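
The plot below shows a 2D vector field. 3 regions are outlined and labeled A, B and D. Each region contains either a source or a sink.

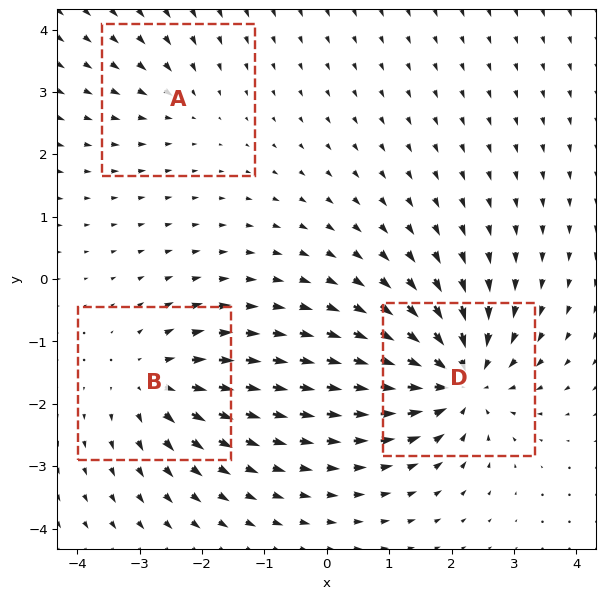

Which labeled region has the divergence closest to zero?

Divergence at each region's feature centre — A: about -2, B: about +4, D: about -6. Region A is closest to zero.

A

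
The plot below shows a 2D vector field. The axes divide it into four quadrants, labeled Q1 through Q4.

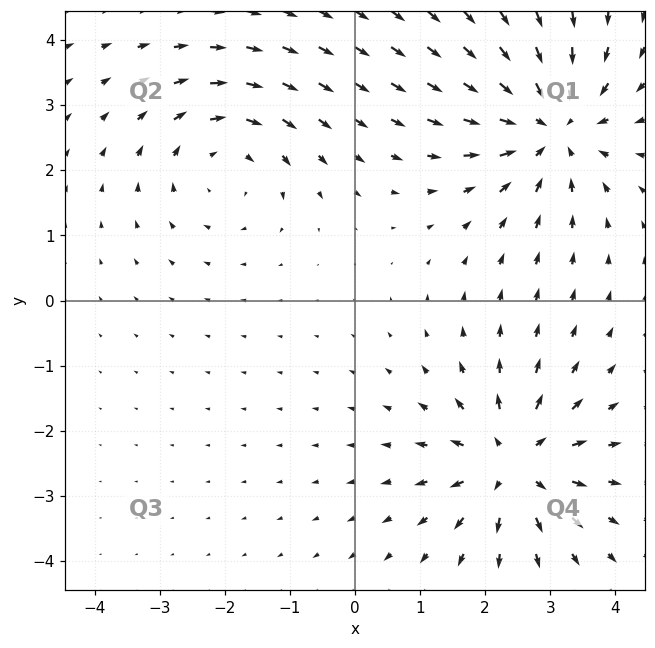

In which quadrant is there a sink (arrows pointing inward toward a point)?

The sink sits at approximately (3.0, 2.7), which lies in quadrant Q1. The divergence there is about -4, negative as expected for a sink.

Q1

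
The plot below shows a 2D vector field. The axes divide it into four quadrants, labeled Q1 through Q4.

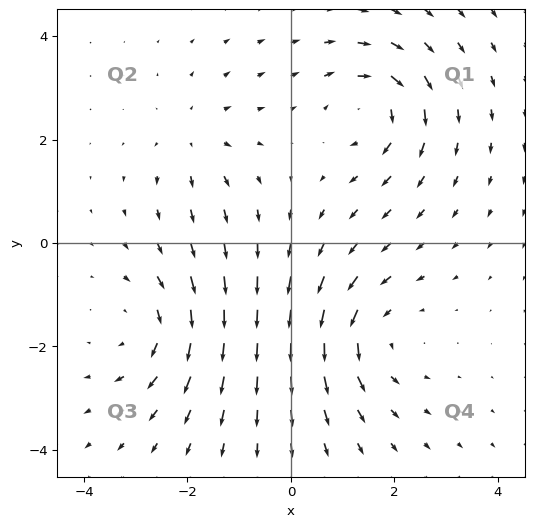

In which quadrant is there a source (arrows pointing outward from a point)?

The source sits at approximately (-1.8, 2.0), which lies in quadrant Q2. The divergence there is about +3, positive as expected for a source.

Q2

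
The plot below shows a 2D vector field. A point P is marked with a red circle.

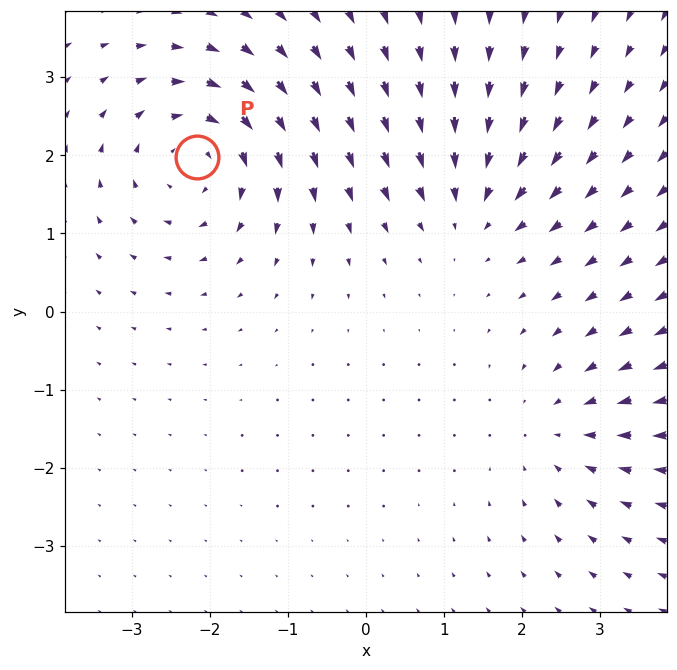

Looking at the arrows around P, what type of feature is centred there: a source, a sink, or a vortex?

vortex

At P (-2.2, 2.0) the arrows circulate clockwise. Divergence ≈0, curl about -4 — near-zero divergence with nonzero curl is a vortex.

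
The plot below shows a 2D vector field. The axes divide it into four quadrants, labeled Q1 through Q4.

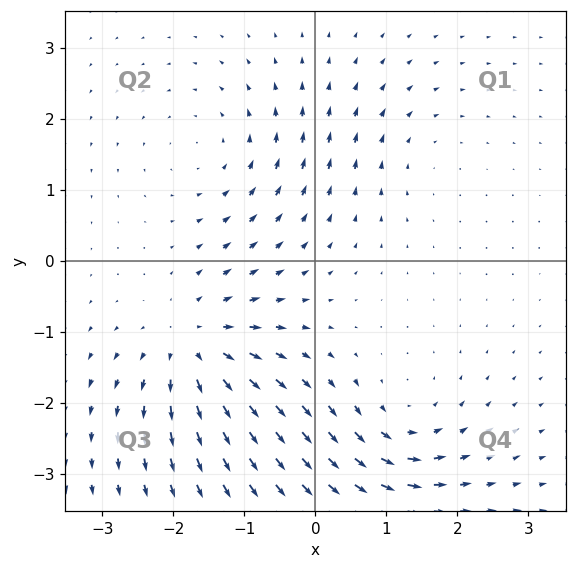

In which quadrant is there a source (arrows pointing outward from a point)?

Q3

The source sits at approximately (-1.7, -1.2), which lies in quadrant Q3. The divergence there is about +6, positive as expected for a source.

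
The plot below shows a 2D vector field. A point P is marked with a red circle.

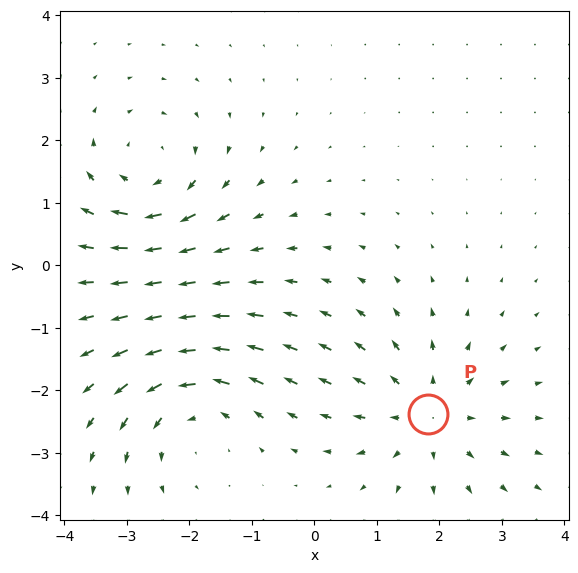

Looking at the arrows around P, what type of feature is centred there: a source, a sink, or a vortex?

At P (1.8, -2.4) the arrows spread outward. Divergence about +4, curl ≈0 — positive divergence with near-zero curl is a source.

source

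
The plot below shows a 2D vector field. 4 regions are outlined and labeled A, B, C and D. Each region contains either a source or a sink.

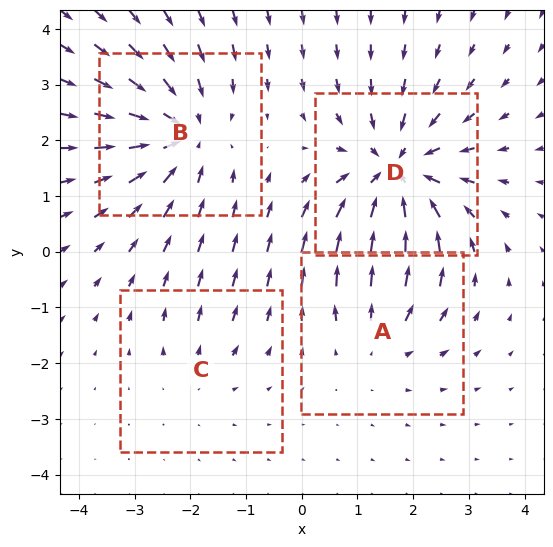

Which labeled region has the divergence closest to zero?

Divergence at each region's feature centre — A: about +3, B: about -5, C: about +2, D: about -6. Region C is closest to zero.

C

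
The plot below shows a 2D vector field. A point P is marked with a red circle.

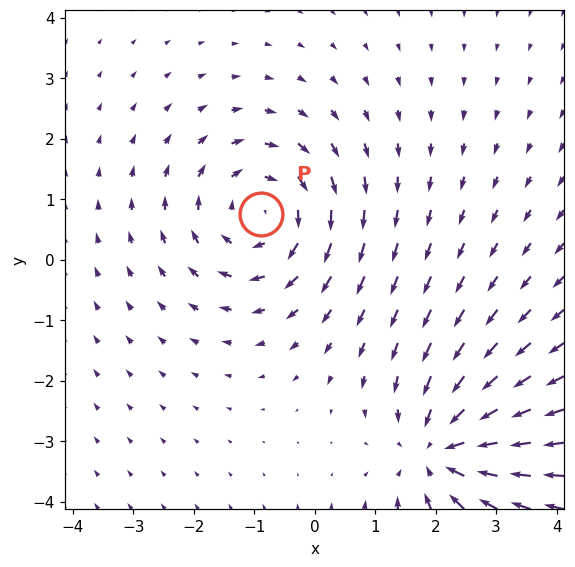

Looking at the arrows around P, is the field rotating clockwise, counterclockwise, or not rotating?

Near P at (-0.9, 0.8) the arrows circulate clockwise. The curl (z-component) there is about -4; negative curl means clockwise rotation.

clockwise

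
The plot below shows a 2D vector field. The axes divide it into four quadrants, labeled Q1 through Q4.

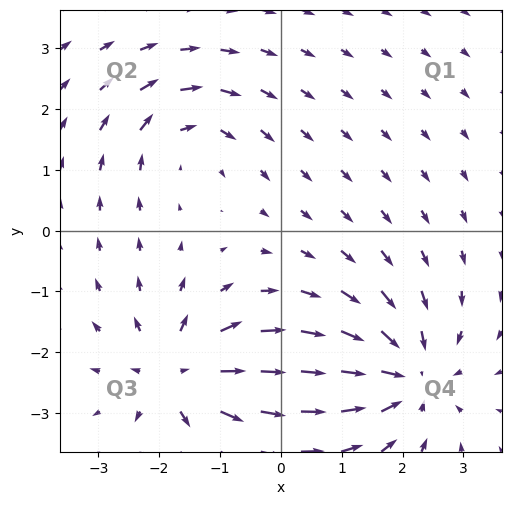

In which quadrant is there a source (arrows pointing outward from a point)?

Q3

The source sits at approximately (-1.7, -2.4), which lies in quadrant Q3. The divergence there is about +4, positive as expected for a source.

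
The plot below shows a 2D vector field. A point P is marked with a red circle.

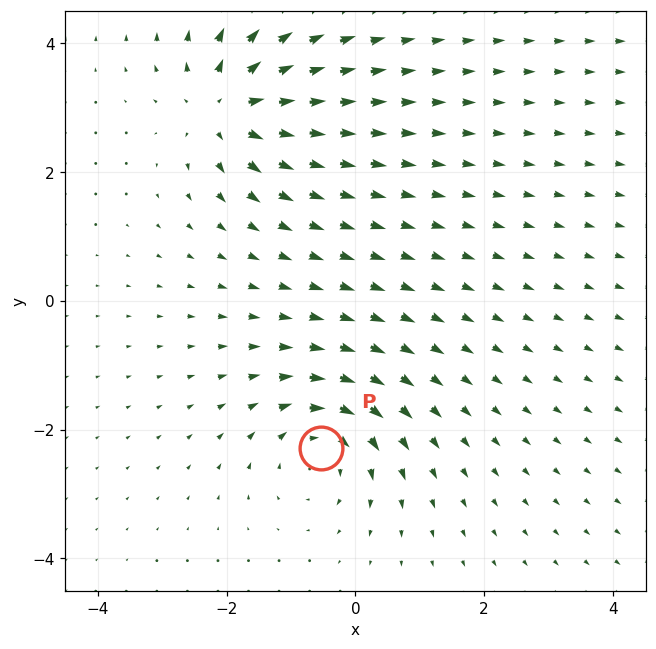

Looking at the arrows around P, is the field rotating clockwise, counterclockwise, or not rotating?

Near P at (-0.5, -2.3) the arrows circulate clockwise. The curl (z-component) there is about -5; negative curl means clockwise rotation.

clockwise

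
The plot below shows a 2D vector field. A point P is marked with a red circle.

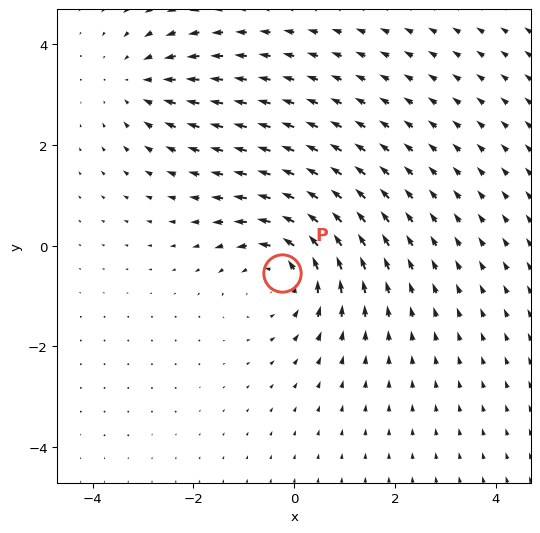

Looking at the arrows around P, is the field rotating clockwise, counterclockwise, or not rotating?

counterclockwise

Near P at (-0.2, -0.5) the arrows circulate counterclockwise. The curl (z-component) there is about +4; positive curl means counterclockwise rotation.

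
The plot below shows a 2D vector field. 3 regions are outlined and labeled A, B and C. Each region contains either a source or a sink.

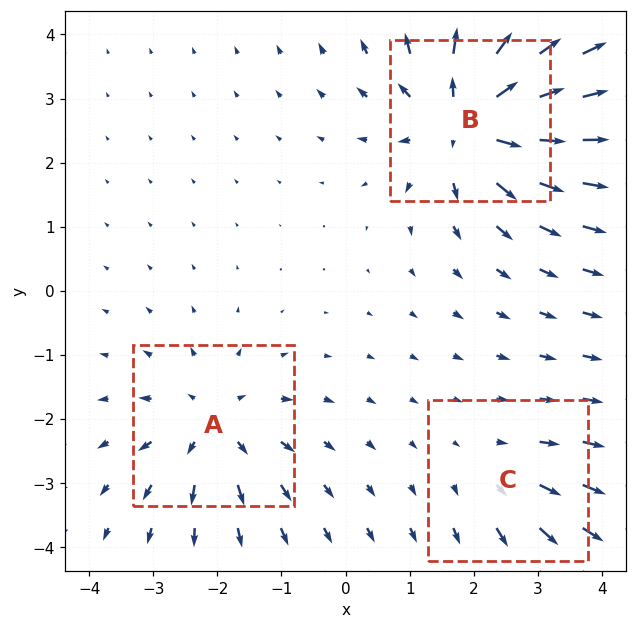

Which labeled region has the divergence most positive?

Divergence at each region's feature centre — A: about +4, B: about +6, C: about +2. Region B is most positive.

B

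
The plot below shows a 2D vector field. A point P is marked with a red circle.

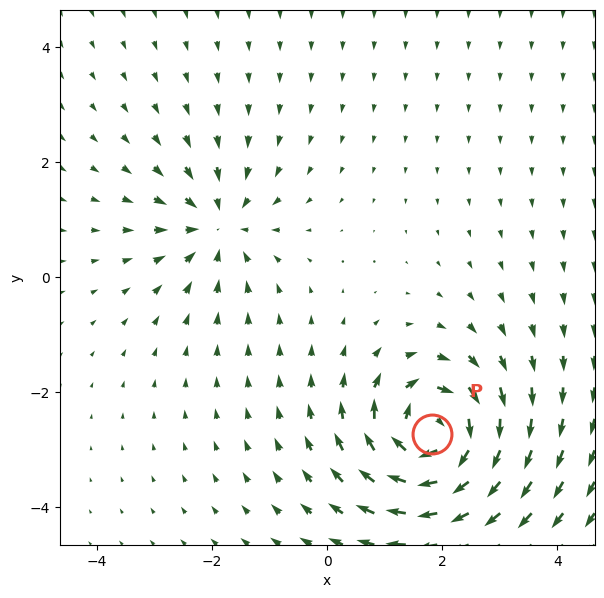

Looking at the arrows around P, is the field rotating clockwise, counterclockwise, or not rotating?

clockwise

Near P at (1.8, -2.7) the arrows circulate clockwise. The curl (z-component) there is about -6; negative curl means clockwise rotation.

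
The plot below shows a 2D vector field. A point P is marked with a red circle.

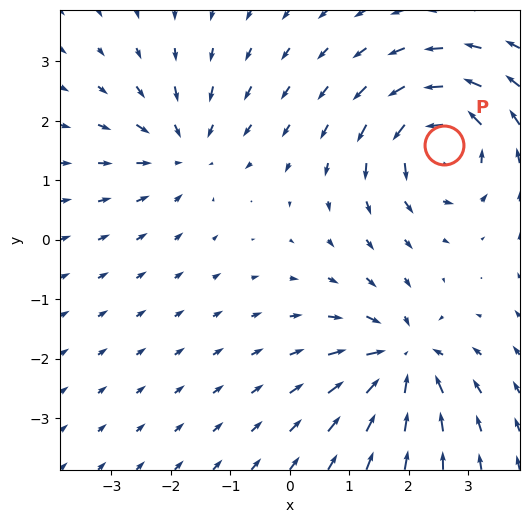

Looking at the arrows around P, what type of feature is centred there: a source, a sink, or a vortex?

vortex

At P (2.6, 1.6) the arrows circulate counterclockwise. Divergence ≈0, curl about +6 — near-zero divergence with nonzero curl is a vortex.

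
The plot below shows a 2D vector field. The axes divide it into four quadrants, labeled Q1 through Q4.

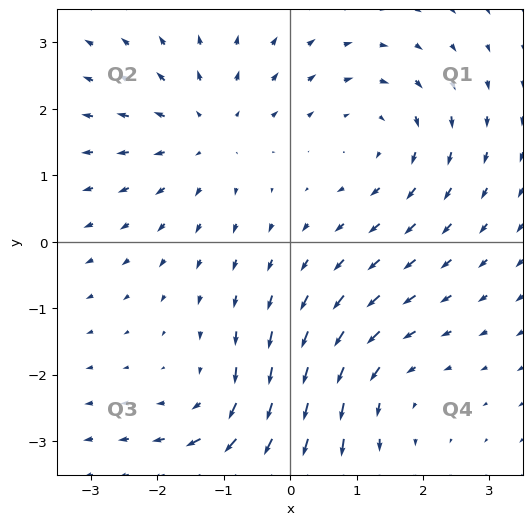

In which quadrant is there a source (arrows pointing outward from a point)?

Q2

The source sits at approximately (-1.3, 1.6), which lies in quadrant Q2. The divergence there is about +3, positive as expected for a source.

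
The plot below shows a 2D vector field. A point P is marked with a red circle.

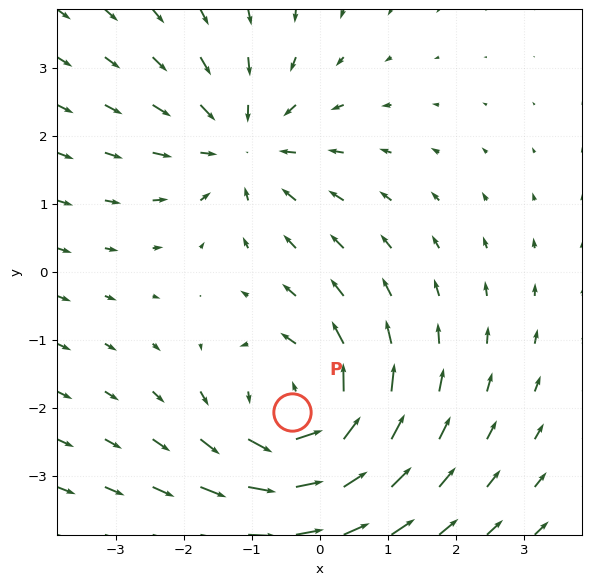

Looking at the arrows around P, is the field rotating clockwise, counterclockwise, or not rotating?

counterclockwise

Near P at (-0.4, -2.1) the arrows circulate counterclockwise. The curl (z-component) there is about +4; positive curl means counterclockwise rotation.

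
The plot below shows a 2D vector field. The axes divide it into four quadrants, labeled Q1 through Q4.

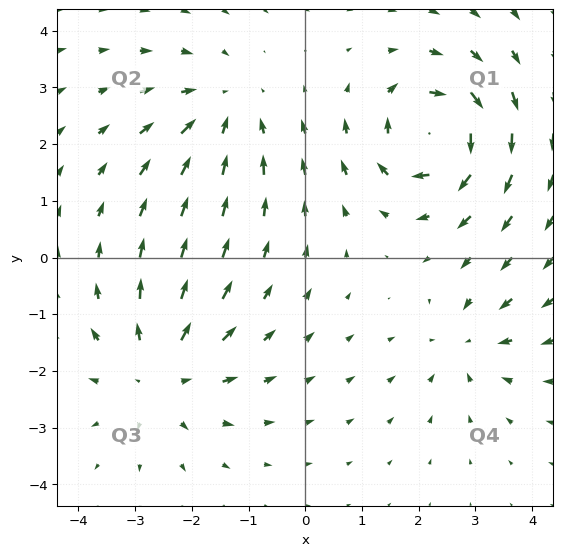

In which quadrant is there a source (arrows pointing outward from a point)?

The source sits at approximately (-2.6, -2.0), which lies in quadrant Q3. The divergence there is about +4, positive as expected for a source.

Q3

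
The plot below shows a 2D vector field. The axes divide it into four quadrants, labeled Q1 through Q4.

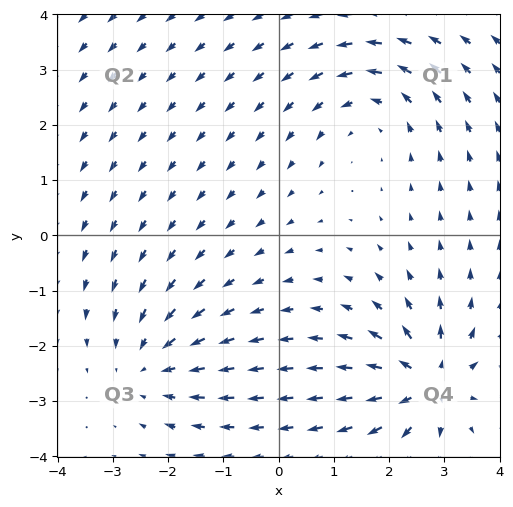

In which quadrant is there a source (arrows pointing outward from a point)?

The source sits at approximately (2.7, -2.7), which lies in quadrant Q4. The divergence there is about +5, positive as expected for a source.

Q4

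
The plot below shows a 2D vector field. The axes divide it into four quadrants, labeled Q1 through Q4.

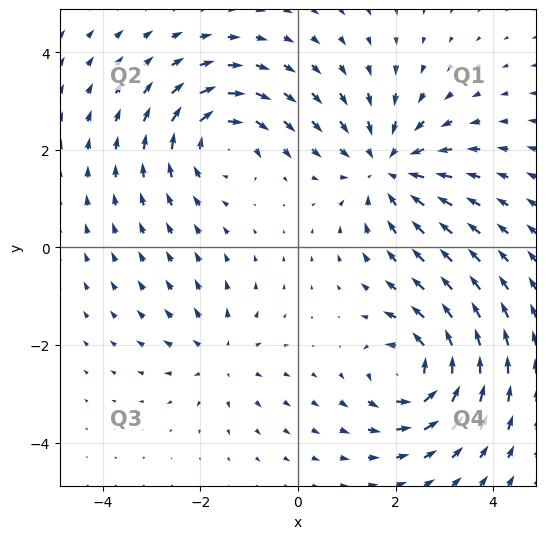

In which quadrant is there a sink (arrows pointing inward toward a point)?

Q1

The sink sits at approximately (1.8, 1.6), which lies in quadrant Q1. The divergence there is about -4, negative as expected for a sink.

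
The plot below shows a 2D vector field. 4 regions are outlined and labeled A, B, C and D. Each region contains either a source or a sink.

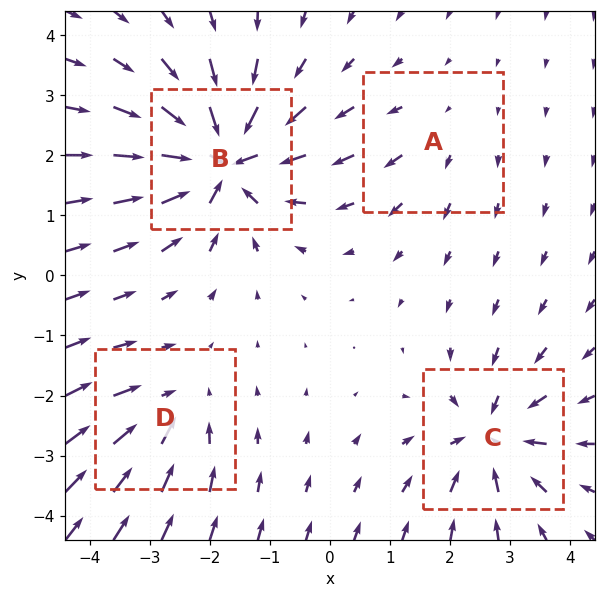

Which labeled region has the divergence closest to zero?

Divergence at each region's feature centre — A: about +2, B: about -9, C: about -6, D: about -4. Region A is closest to zero.

A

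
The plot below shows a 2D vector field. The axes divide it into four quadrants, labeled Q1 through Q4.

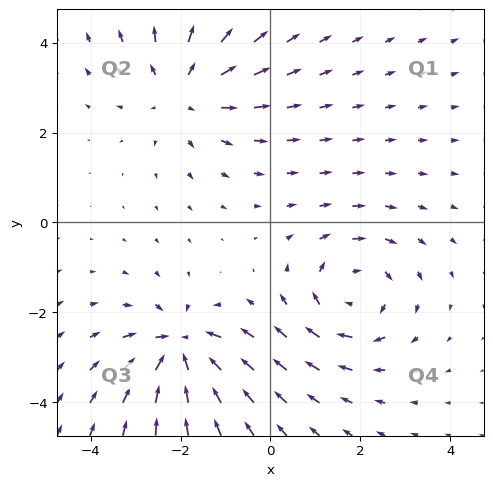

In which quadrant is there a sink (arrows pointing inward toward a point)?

The sink sits at approximately (-2.0, -2.8), which lies in quadrant Q3. The divergence there is about -5, negative as expected for a sink.

Q3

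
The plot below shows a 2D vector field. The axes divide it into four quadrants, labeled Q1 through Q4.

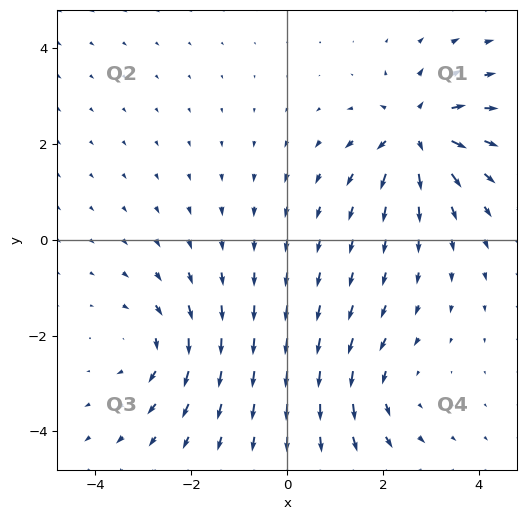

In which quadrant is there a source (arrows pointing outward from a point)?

The source sits at approximately (2.7, 2.2), which lies in quadrant Q1. The divergence there is about +5, positive as expected for a source.

Q1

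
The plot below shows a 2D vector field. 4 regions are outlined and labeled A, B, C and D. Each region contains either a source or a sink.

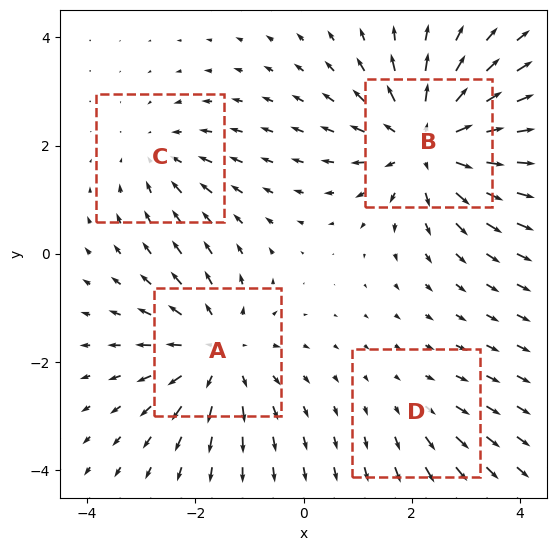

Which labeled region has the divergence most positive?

B

Divergence at each region's feature centre — A: about +5, B: about +6, C: about -3, D: about +2. Region B is most positive.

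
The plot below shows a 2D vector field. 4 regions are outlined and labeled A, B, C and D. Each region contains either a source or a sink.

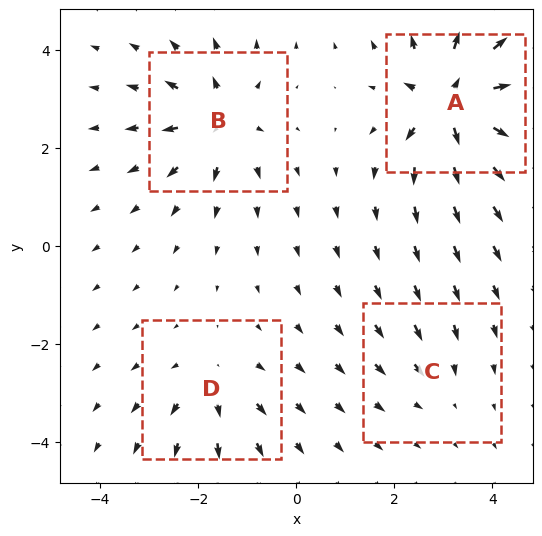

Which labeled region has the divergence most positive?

A

Divergence at each region's feature centre — A: about +9, B: about +6, C: about -3, D: about +4. Region A is most positive.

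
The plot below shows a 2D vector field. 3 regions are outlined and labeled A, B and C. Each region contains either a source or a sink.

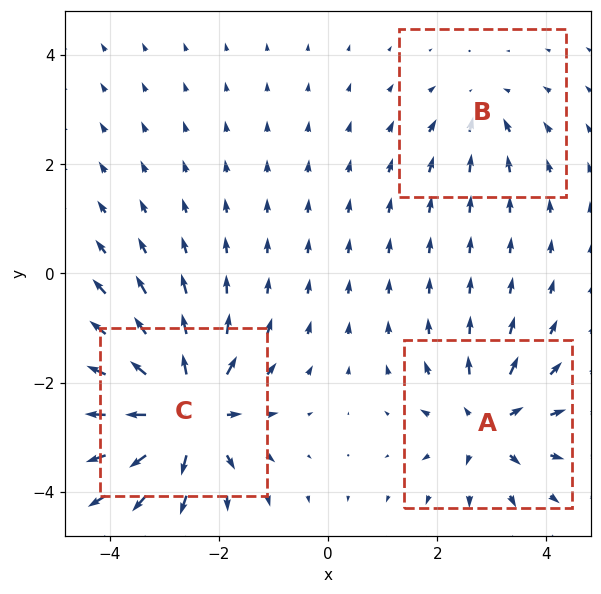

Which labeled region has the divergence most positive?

C

Divergence at each region's feature centre — A: about +4, B: about -2, C: about +6. Region C is most positive.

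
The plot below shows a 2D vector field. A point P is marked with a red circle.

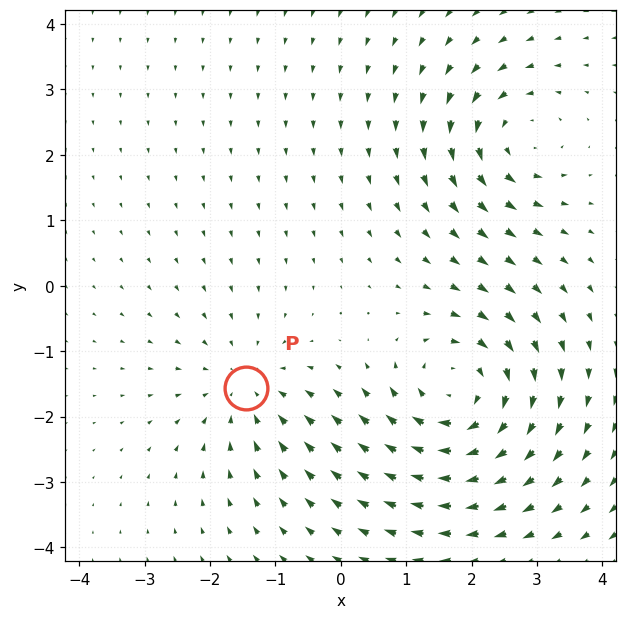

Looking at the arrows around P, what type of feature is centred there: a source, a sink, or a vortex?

At P (-1.5, -1.6) the arrows converge inward. Divergence about -3, curl ≈0 — negative divergence with near-zero curl is a sink.

sink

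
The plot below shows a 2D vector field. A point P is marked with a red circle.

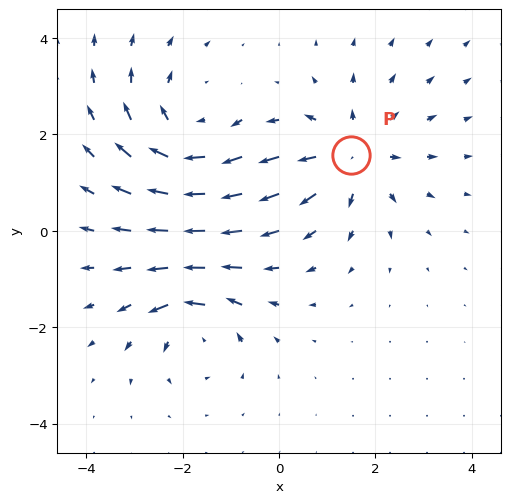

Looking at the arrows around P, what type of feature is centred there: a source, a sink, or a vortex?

At P (1.5, 1.6) the arrows spread outward. Divergence about +3, curl ≈0 — positive divergence with near-zero curl is a source.

source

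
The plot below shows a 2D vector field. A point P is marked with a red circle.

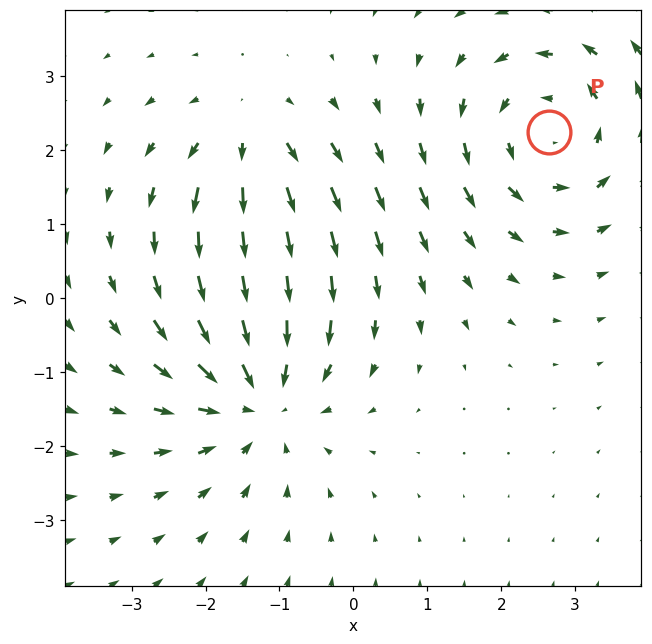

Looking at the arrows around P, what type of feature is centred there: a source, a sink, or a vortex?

vortex

At P (2.6, 2.2) the arrows circulate counterclockwise. Divergence ≈0, curl about +4 — near-zero divergence with nonzero curl is a vortex.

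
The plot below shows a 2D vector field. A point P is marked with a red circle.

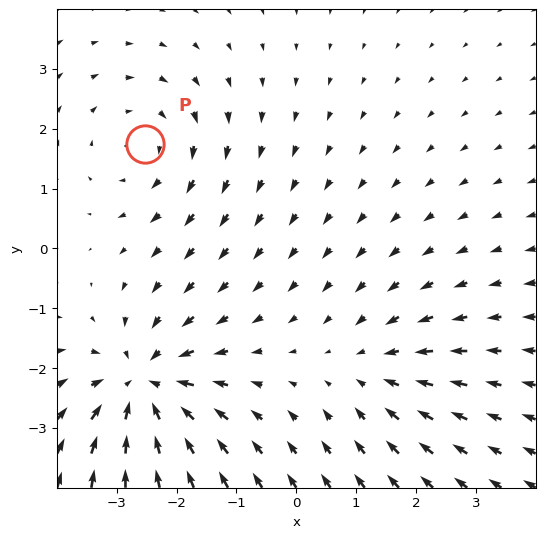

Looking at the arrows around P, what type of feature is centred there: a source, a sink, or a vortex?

vortex

At P (-2.5, 1.7) the arrows circulate clockwise. Divergence ≈0, curl about -3 — near-zero divergence with nonzero curl is a vortex.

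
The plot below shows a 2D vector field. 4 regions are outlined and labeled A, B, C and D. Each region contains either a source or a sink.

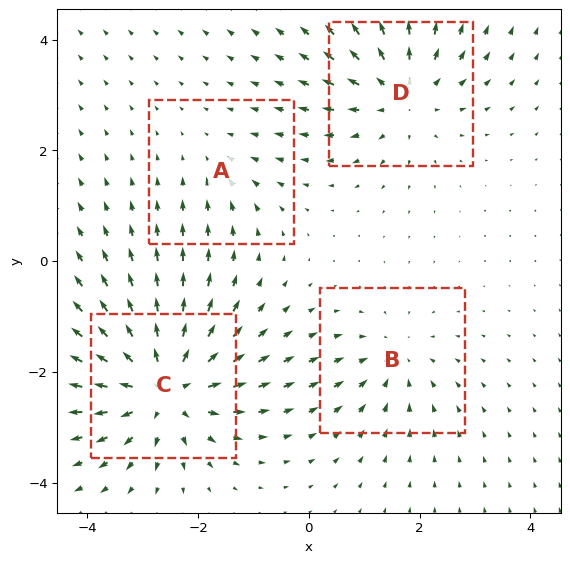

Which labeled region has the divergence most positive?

C

Divergence at each region's feature centre — A: about -2, B: about -3, C: about +7, D: about +5. Region C is most positive.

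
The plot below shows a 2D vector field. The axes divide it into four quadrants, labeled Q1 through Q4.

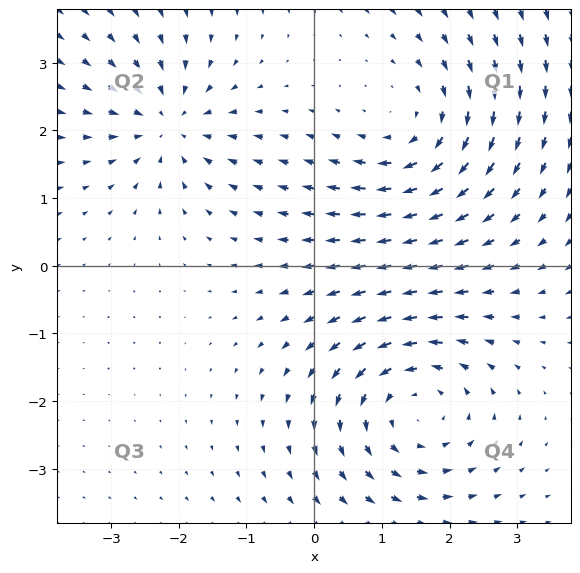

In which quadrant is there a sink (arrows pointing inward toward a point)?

Q2

The sink sits at approximately (-2.1, 2.1), which lies in quadrant Q2. The divergence there is about -4, negative as expected for a sink.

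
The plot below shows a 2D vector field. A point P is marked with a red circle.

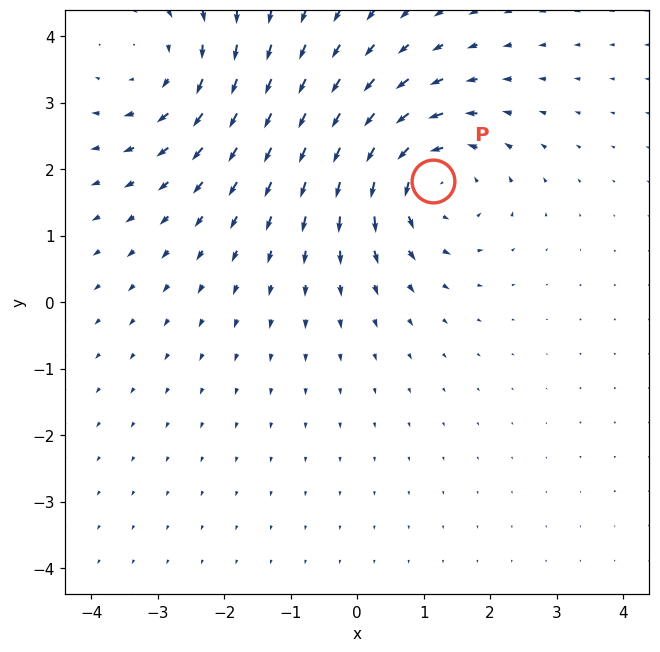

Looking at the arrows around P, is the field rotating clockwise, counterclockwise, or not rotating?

Near P at (1.1, 1.8) the arrows circulate counterclockwise. The curl (z-component) there is about +5; positive curl means counterclockwise rotation.

counterclockwise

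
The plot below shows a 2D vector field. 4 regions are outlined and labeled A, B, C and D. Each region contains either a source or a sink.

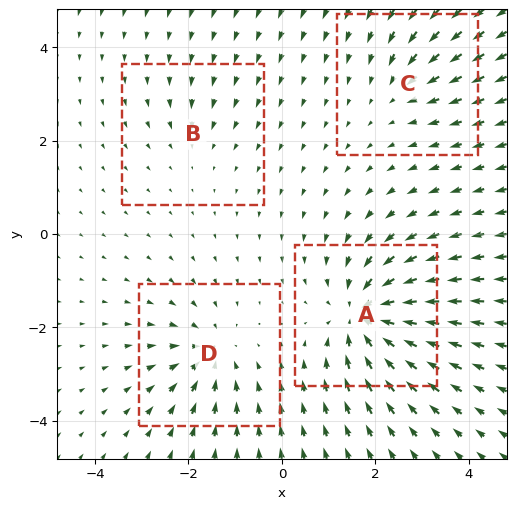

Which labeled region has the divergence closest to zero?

B

Divergence at each region's feature centre — A: about -8, B: about -2, C: about -3, D: about -5. Region B is closest to zero.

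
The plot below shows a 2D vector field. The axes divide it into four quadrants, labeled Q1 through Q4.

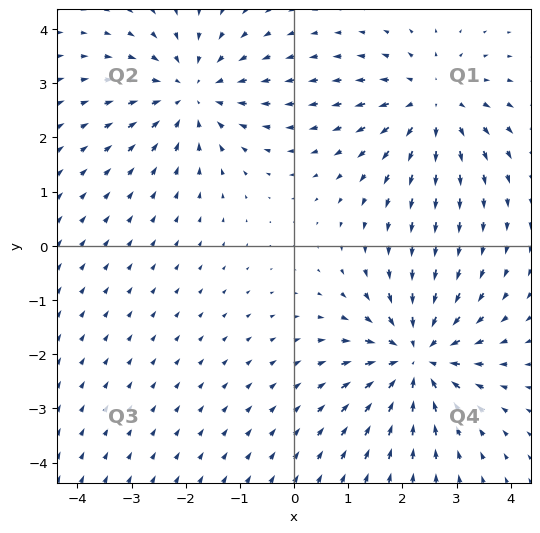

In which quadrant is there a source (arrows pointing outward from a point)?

Q1

The source sits at approximately (2.5, 2.6), which lies in quadrant Q1. The divergence there is about +4, positive as expected for a source.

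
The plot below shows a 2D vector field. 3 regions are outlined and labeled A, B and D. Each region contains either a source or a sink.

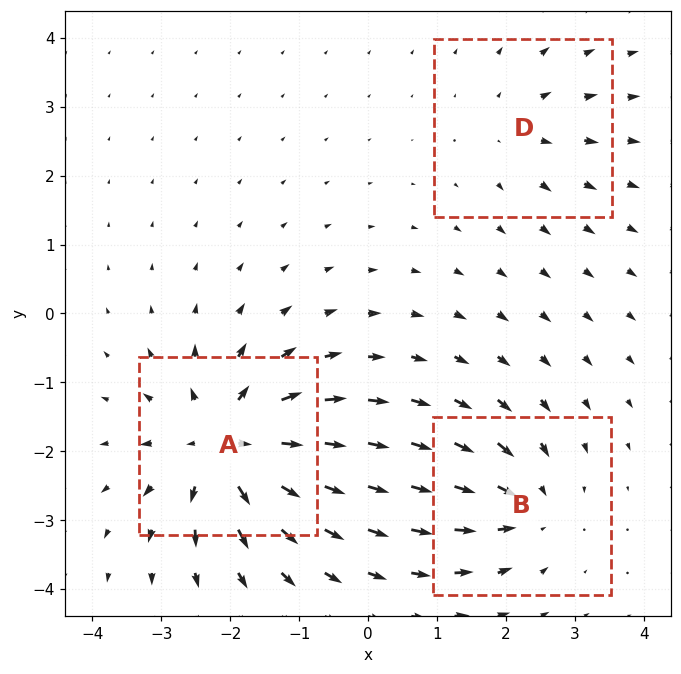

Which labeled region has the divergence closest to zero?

Divergence at each region's feature centre — A: about +6, B: about -4, D: about +2. Region D is closest to zero.

D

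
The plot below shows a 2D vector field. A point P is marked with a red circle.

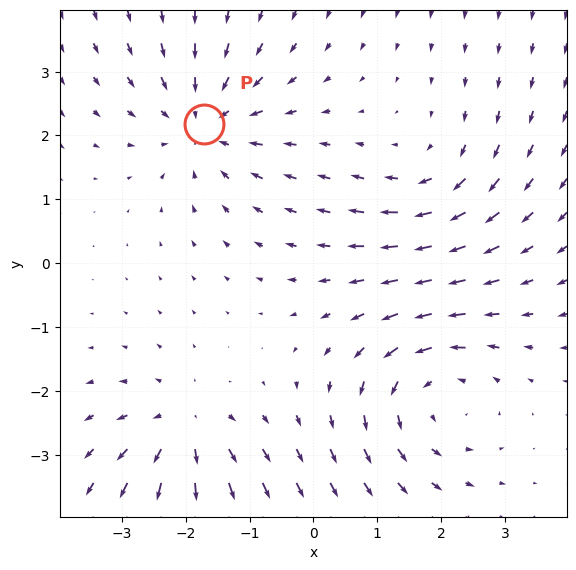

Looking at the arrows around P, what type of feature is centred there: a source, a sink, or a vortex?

At P (-1.7, 2.2) the arrows converge inward. Divergence about -4, curl ≈0 — negative divergence with near-zero curl is a sink.

sink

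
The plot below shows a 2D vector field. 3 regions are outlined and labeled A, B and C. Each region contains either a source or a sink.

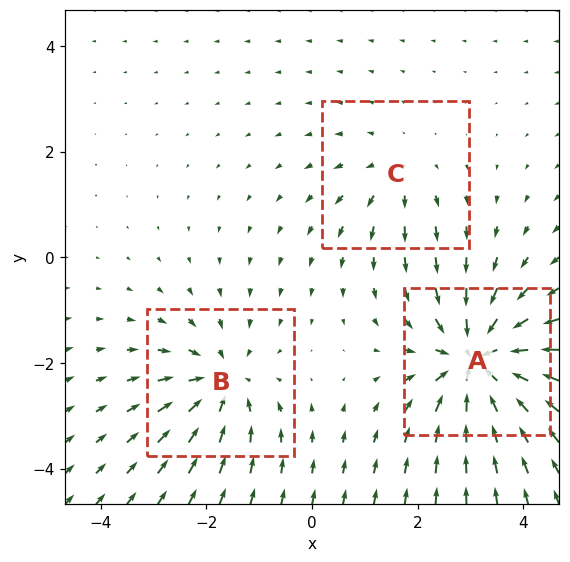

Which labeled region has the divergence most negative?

A

Divergence at each region's feature centre — A: about -6, B: about -4, C: about +2. Region A is most negative.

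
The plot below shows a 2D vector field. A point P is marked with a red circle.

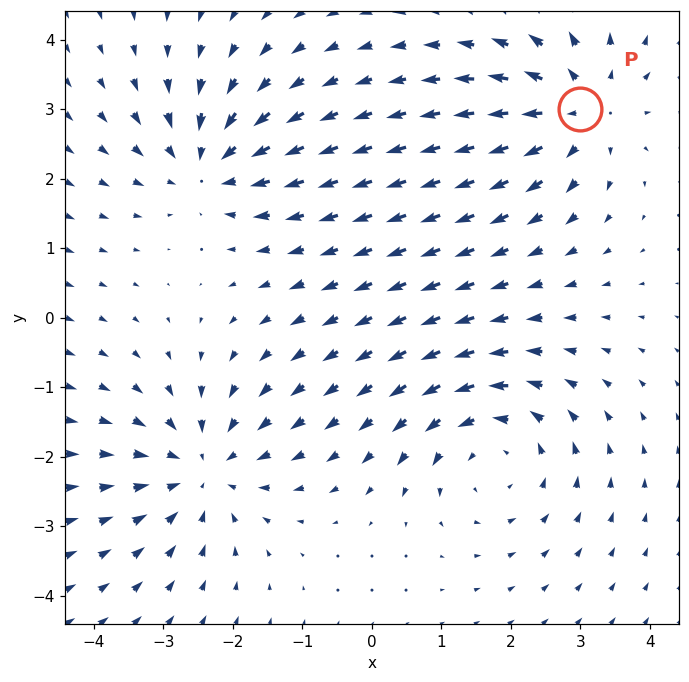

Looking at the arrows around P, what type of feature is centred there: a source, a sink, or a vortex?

At P (3.0, 3.0) the arrows spread outward. Divergence about +4, curl ≈0 — positive divergence with near-zero curl is a source.

source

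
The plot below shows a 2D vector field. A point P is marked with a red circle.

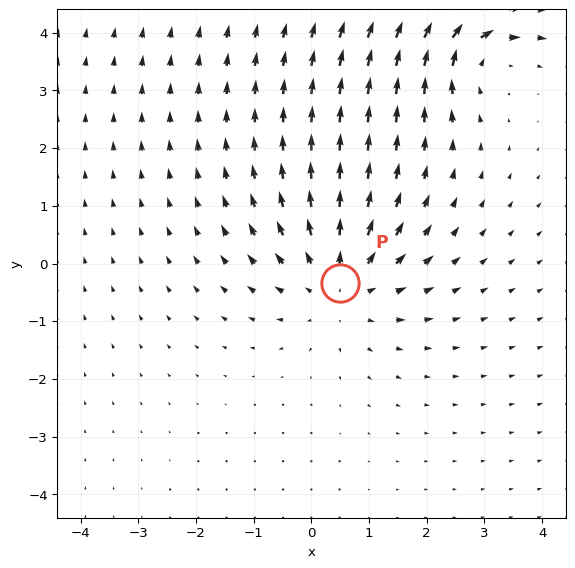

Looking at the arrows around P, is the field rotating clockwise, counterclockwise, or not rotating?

not rotating

Near P at (0.5, -0.3) the arrows show no circulation. The curl there is ≈0.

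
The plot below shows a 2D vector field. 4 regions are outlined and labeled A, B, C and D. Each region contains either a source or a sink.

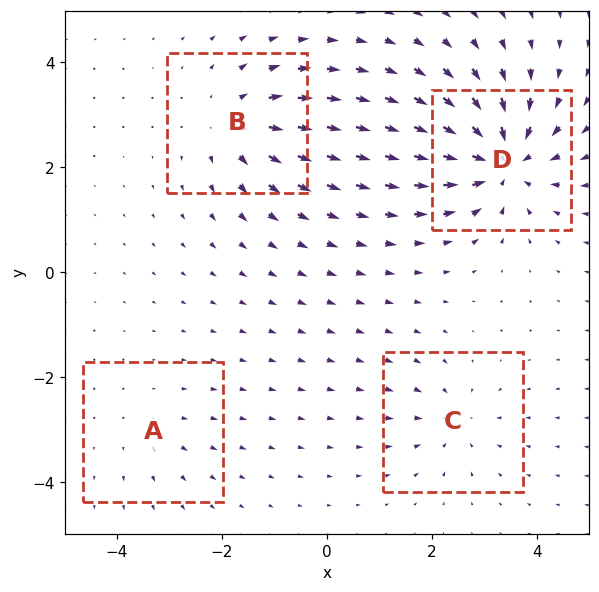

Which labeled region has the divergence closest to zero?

A

Divergence at each region's feature centre — A: about +2, B: about +5, C: about -4, D: about -8. Region A is closest to zero.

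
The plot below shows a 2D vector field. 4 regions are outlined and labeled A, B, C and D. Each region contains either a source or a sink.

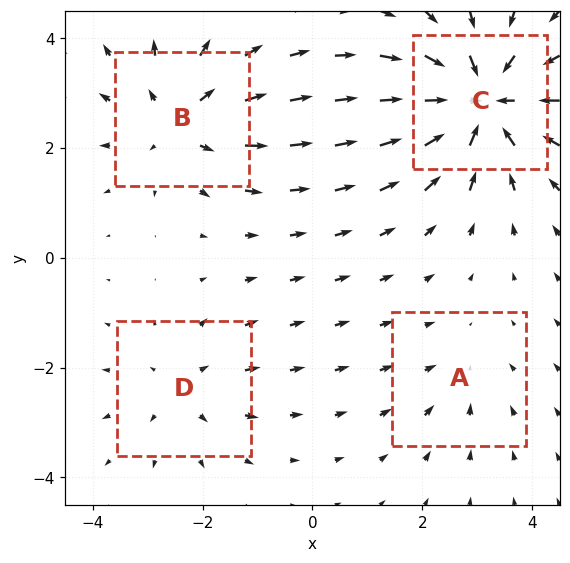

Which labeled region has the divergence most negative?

C

Divergence at each region's feature centre — A: about -2, B: about +4, C: about -6, D: about +3. Region C is most negative.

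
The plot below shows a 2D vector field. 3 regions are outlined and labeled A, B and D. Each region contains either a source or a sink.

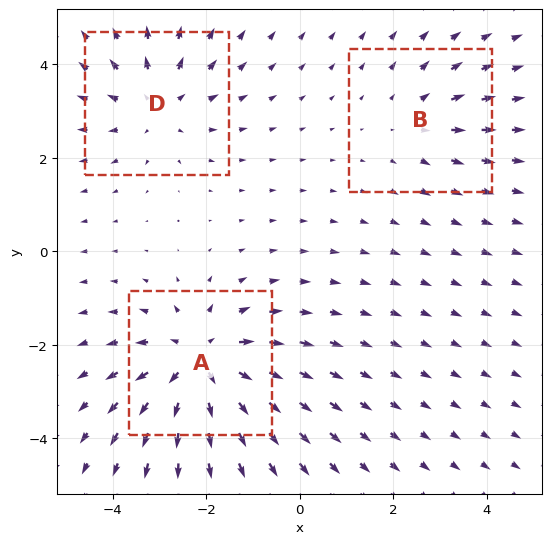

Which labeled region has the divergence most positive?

A

Divergence at each region's feature centre — A: about +4, B: about +2, D: about +3. Region A is most positive.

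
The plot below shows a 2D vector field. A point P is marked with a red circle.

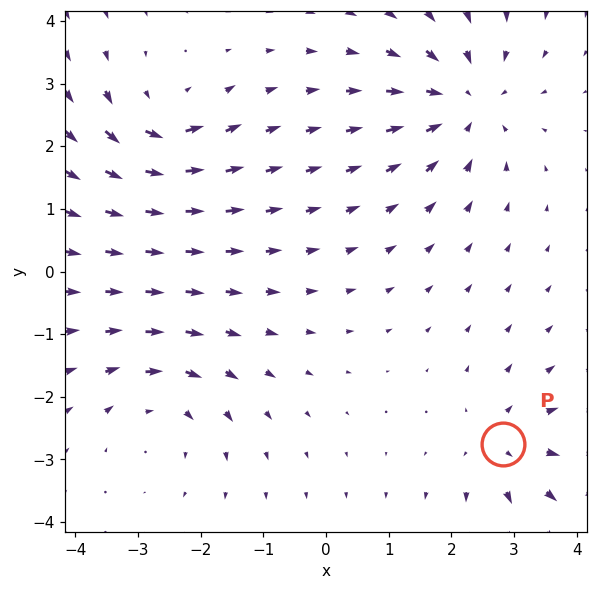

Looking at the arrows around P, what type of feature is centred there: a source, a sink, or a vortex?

source

At P (2.8, -2.7) the arrows spread outward. Divergence about +4, curl ≈0 — positive divergence with near-zero curl is a source.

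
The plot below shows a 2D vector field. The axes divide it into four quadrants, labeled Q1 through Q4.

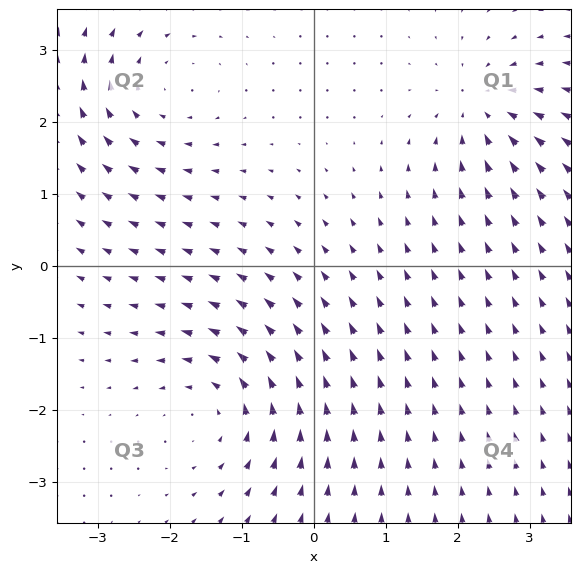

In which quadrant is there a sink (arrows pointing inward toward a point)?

The sink sits at approximately (2.4, 2.2), which lies in quadrant Q1. The divergence there is about -4, negative as expected for a sink.

Q1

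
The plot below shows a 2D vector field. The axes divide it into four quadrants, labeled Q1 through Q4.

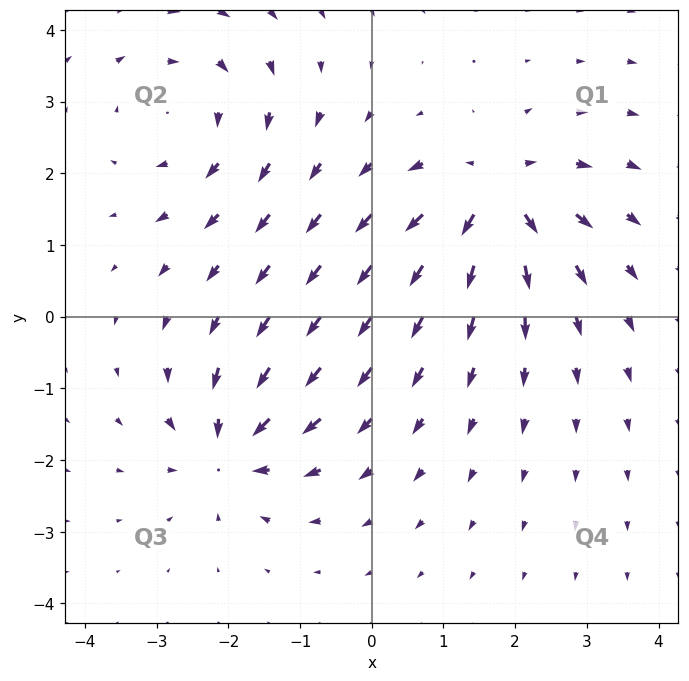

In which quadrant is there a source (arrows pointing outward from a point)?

Q1

The source sits at approximately (1.7, 1.7), which lies in quadrant Q1. The divergence there is about +6, positive as expected for a source.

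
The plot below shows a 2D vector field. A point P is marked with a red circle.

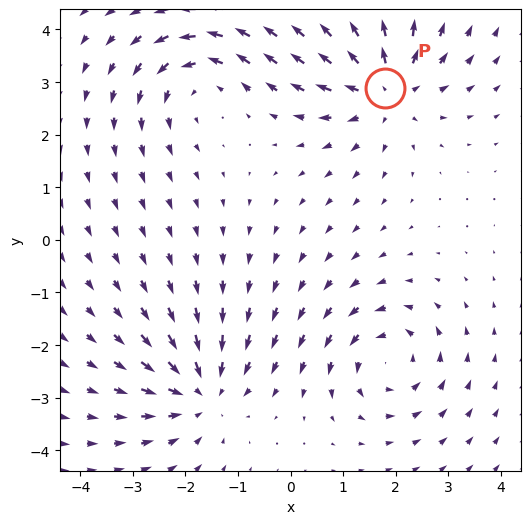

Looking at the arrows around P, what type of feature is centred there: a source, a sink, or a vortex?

source

At P (1.8, 2.9) the arrows spread outward. Divergence about +4, curl ≈0 — positive divergence with near-zero curl is a source.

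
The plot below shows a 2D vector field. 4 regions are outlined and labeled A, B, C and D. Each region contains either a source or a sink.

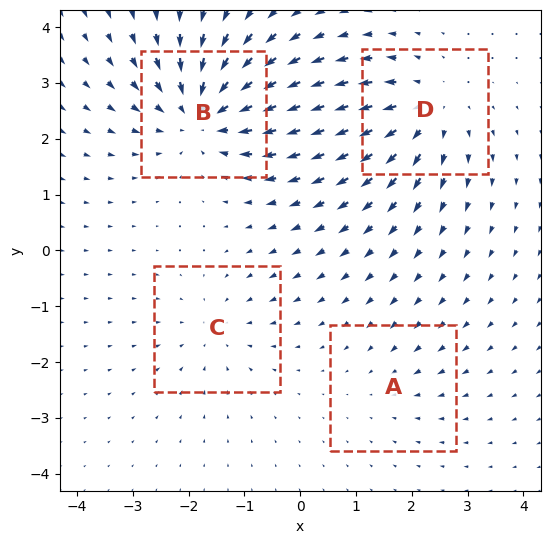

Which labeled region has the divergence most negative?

B

Divergence at each region's feature centre — A: about -2, B: about -6, C: about -3, D: about +5. Region B is most negative.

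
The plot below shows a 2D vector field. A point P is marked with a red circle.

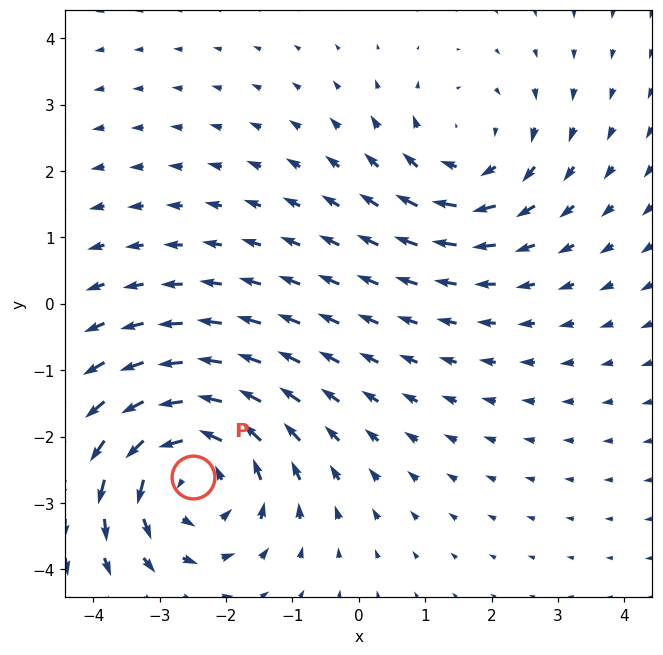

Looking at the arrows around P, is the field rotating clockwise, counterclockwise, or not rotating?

counterclockwise

Near P at (-2.5, -2.6) the arrows circulate counterclockwise. The curl (z-component) there is about +4; positive curl means counterclockwise rotation.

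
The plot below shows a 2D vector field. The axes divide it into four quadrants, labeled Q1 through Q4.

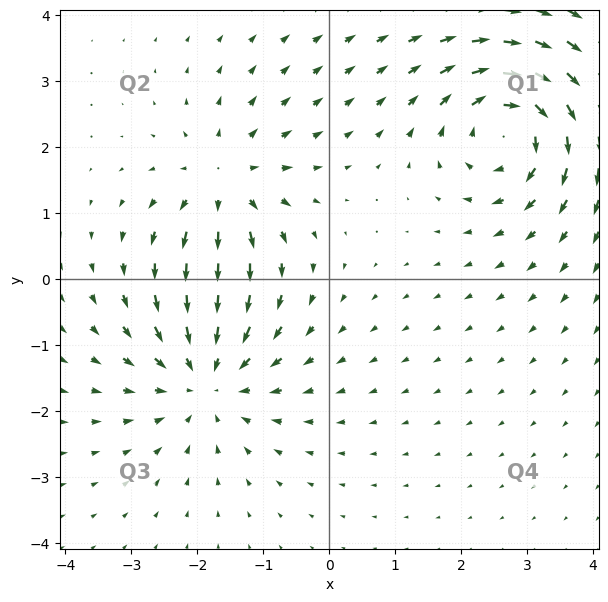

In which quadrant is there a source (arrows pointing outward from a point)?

The source sits at approximately (-1.6, 1.5), which lies in quadrant Q2. The divergence there is about +4, positive as expected for a source.

Q2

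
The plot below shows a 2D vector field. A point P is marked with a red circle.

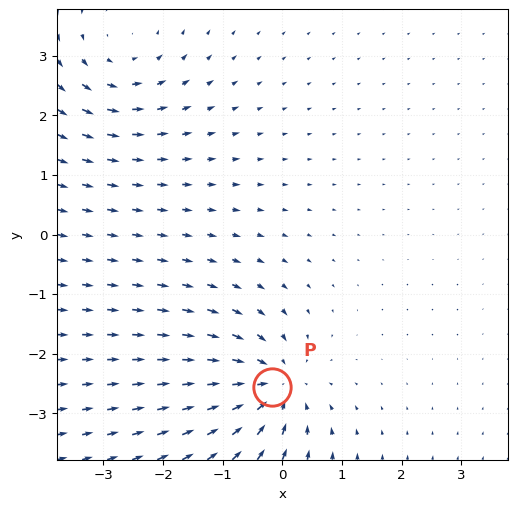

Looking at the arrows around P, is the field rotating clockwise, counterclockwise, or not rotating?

Near P at (-0.2, -2.6) the arrows show no circulation. The curl there is ≈0.

not rotating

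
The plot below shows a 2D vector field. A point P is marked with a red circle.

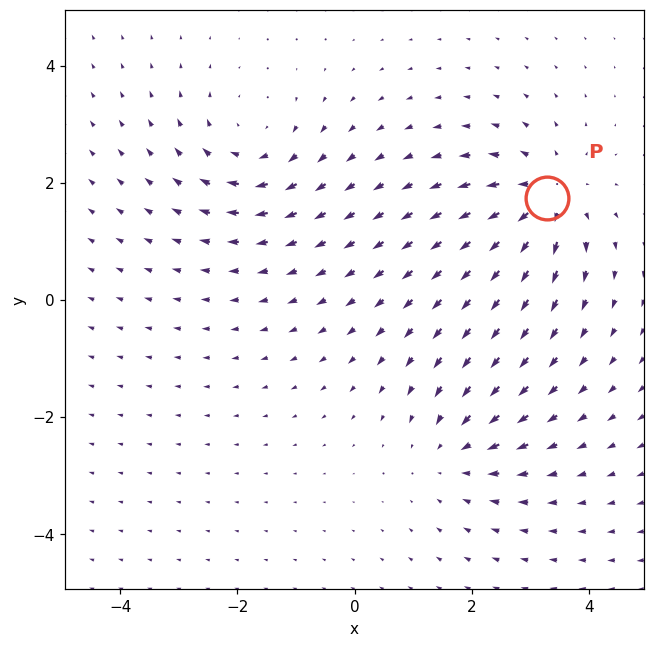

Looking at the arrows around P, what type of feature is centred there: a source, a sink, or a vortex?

At P (3.3, 1.7) the arrows spread outward. Divergence about +5, curl ≈0 — positive divergence with near-zero curl is a source.

source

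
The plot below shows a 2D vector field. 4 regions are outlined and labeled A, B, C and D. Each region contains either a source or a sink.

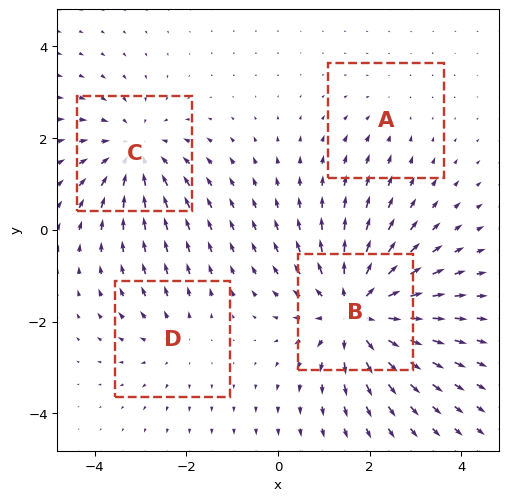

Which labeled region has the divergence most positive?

Divergence at each region's feature centre — A: about -2, B: about +6, C: about -4, D: about +3. Region B is most positive.

B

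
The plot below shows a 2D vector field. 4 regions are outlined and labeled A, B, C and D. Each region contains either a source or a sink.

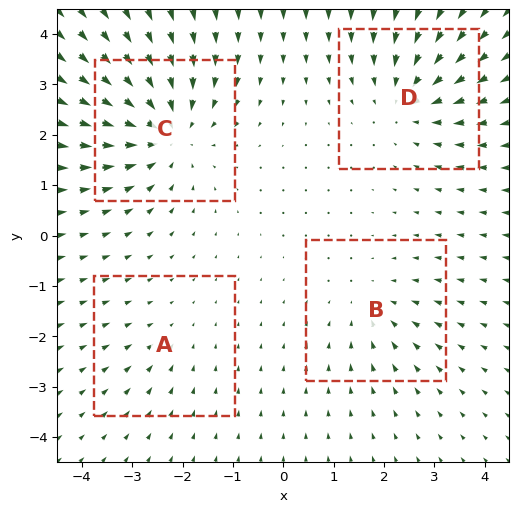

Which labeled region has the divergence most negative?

C

Divergence at each region's feature centre — A: about -2, B: about -3, C: about -6, D: about -4. Region C is most negative.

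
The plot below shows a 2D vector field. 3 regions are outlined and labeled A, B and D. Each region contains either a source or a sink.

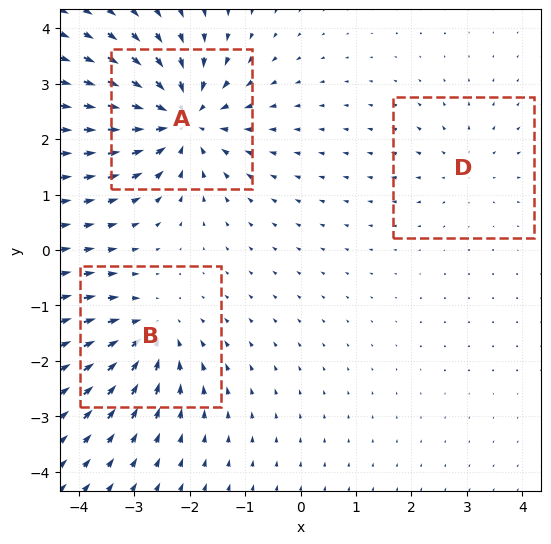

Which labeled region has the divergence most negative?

A

Divergence at each region's feature centre — A: about -6, B: about -4, D: about +2. Region A is most negative.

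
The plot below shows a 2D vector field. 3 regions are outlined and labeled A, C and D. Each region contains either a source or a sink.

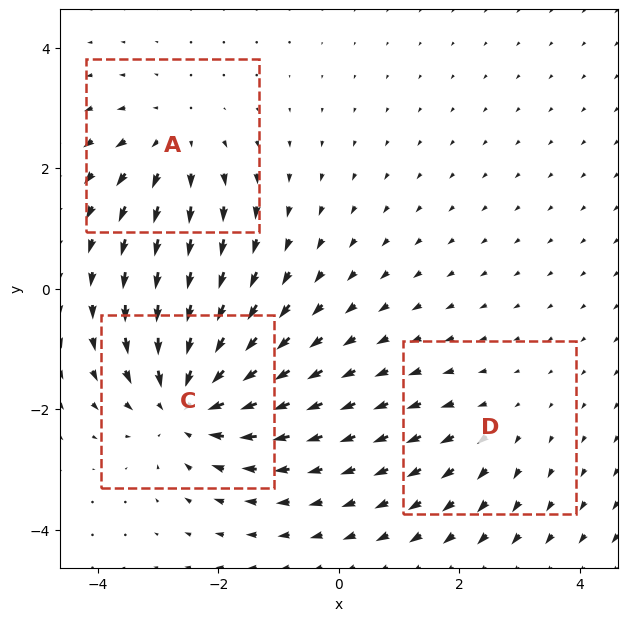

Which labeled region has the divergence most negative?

C

Divergence at each region's feature centre — A: about +3, C: about -5, D: about +2. Region C is most negative.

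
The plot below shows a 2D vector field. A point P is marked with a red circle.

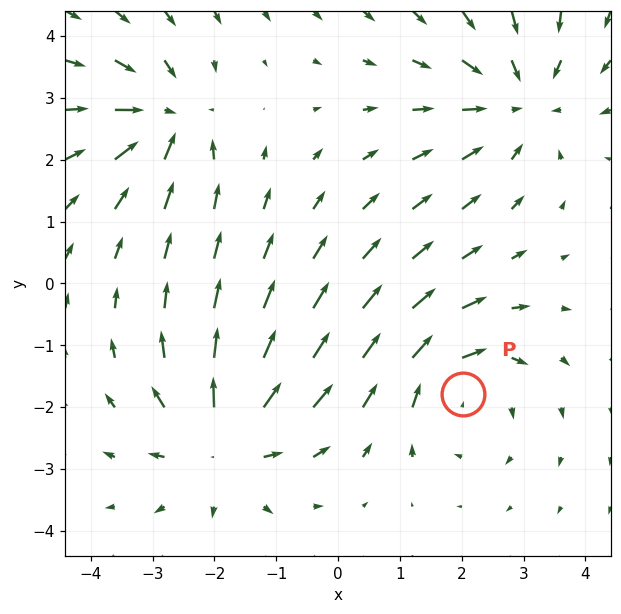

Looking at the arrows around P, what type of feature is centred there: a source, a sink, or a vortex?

At P (2.0, -1.8) the arrows circulate clockwise. Divergence ≈0, curl about -4 — near-zero divergence with nonzero curl is a vortex.

vortex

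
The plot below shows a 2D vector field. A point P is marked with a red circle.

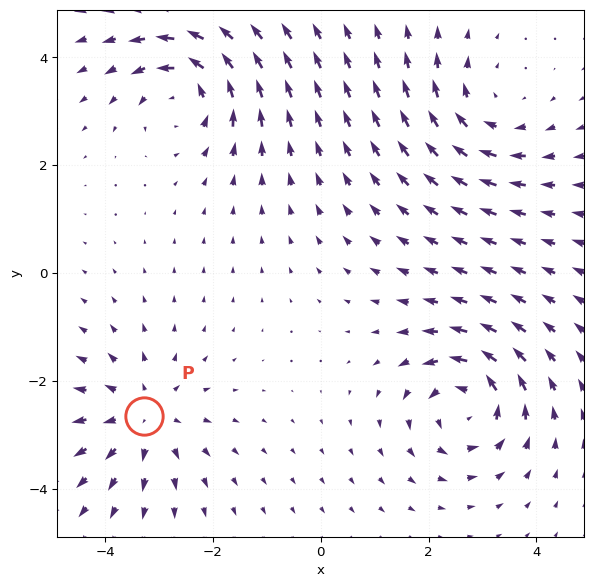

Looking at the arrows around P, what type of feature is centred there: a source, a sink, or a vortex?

source

At P (-3.3, -2.6) the arrows spread outward. Divergence about +4, curl ≈0 — positive divergence with near-zero curl is a source.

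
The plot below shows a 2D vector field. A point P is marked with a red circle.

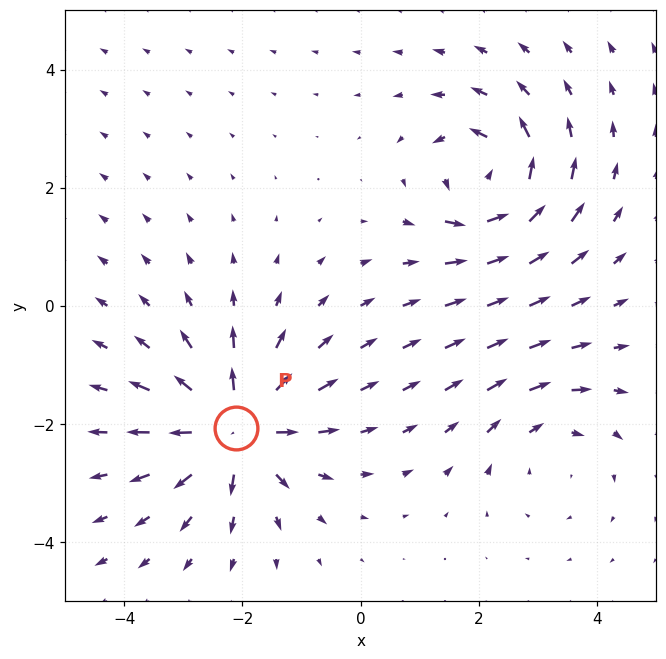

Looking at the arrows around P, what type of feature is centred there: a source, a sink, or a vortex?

At P (-2.1, -2.1) the arrows spread outward. Divergence about +6, curl ≈0 — positive divergence with near-zero curl is a source.

source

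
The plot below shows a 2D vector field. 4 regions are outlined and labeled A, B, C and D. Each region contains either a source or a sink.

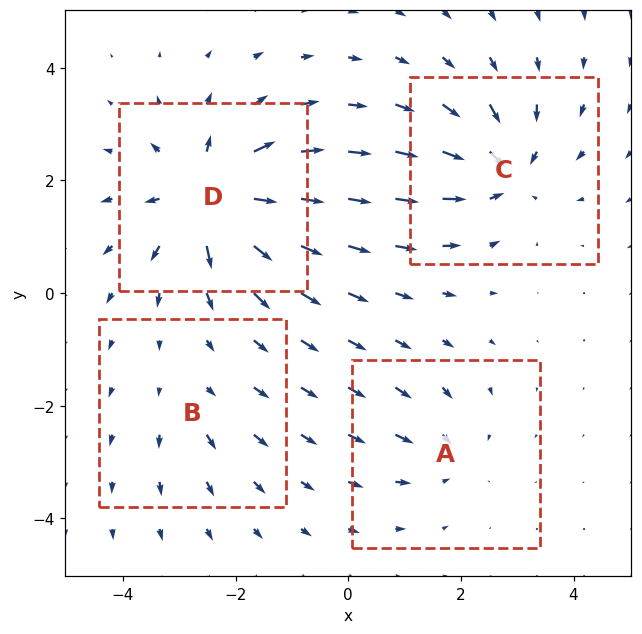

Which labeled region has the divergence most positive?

Divergence at each region's feature centre — A: about -3, B: about +2, C: about -6, D: about +8. Region D is most positive.

D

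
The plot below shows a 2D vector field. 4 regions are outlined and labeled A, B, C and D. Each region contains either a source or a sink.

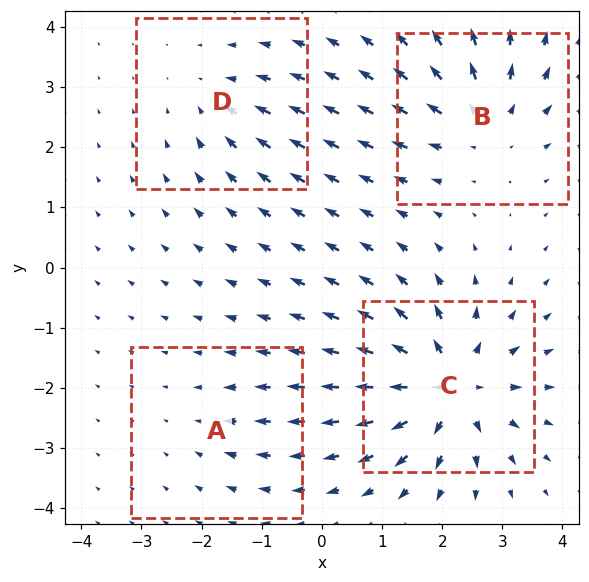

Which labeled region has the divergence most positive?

Divergence at each region's feature centre — A: about -2, B: about +5, C: about +8, D: about -3. Region C is most positive.

C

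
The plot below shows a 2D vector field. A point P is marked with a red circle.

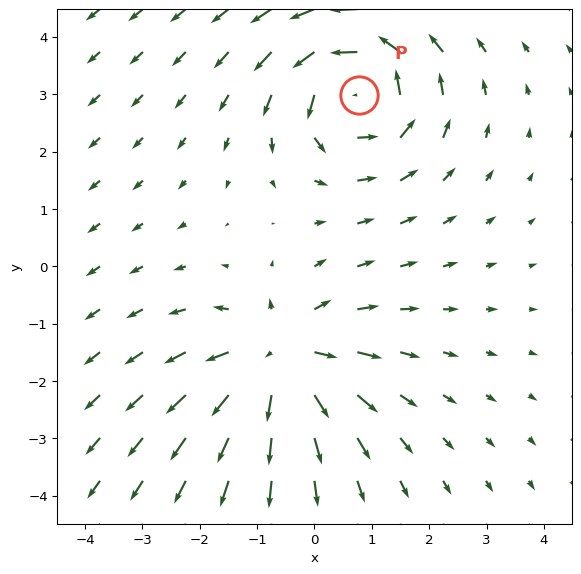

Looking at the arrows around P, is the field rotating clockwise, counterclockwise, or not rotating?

counterclockwise

Near P at (0.8, 3.0) the arrows circulate counterclockwise. The curl (z-component) there is about +5; positive curl means counterclockwise rotation.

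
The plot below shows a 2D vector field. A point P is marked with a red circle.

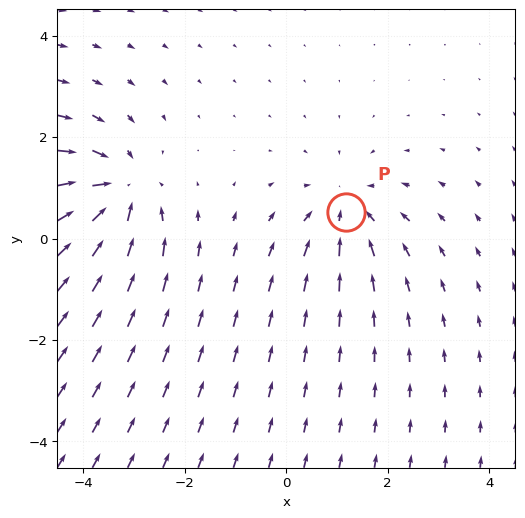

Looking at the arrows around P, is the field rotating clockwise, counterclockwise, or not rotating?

Near P at (1.2, 0.5) the arrows show no circulation. The curl there is ≈0.

not rotating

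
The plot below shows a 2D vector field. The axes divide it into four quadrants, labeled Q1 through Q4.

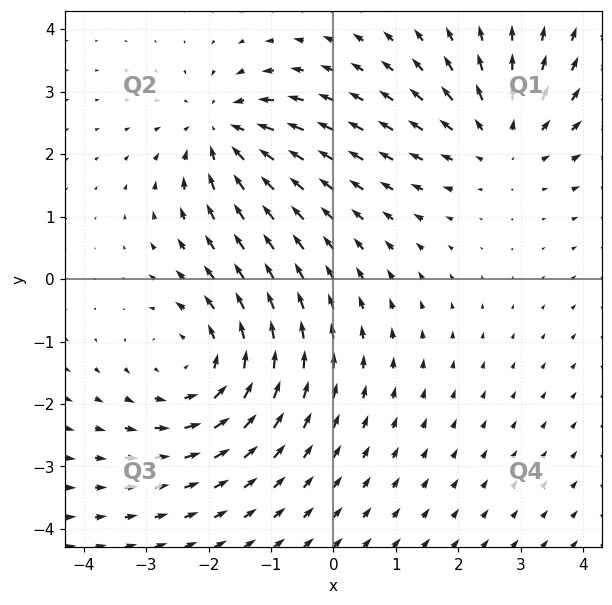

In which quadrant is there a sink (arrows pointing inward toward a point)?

Q2

The sink sits at approximately (-1.8, 2.3), which lies in quadrant Q2. The divergence there is about -4, negative as expected for a sink.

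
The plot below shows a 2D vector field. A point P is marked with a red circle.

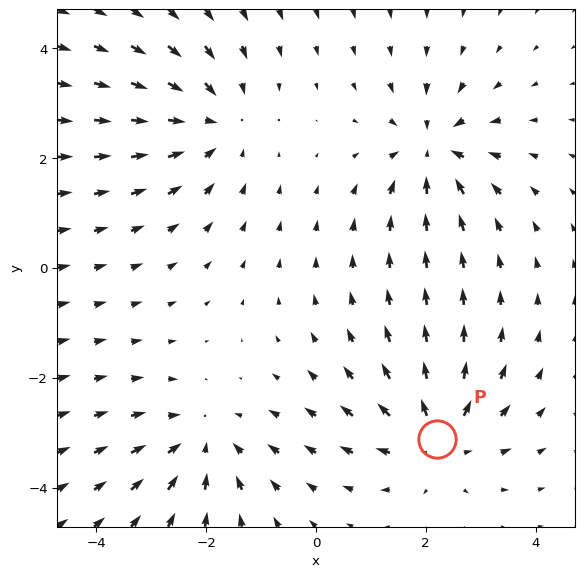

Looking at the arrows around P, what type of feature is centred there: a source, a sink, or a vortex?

source

At P (2.2, -3.1) the arrows spread outward. Divergence about +5, curl ≈0 — positive divergence with near-zero curl is a source.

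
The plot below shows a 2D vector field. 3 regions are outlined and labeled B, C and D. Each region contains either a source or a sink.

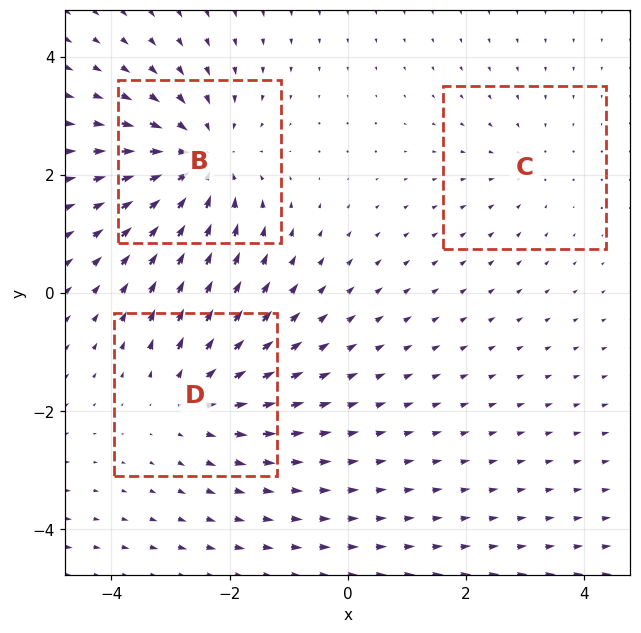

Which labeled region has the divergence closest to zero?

C

Divergence at each region's feature centre — B: about -4, C: about -2, D: about +3. Region C is closest to zero.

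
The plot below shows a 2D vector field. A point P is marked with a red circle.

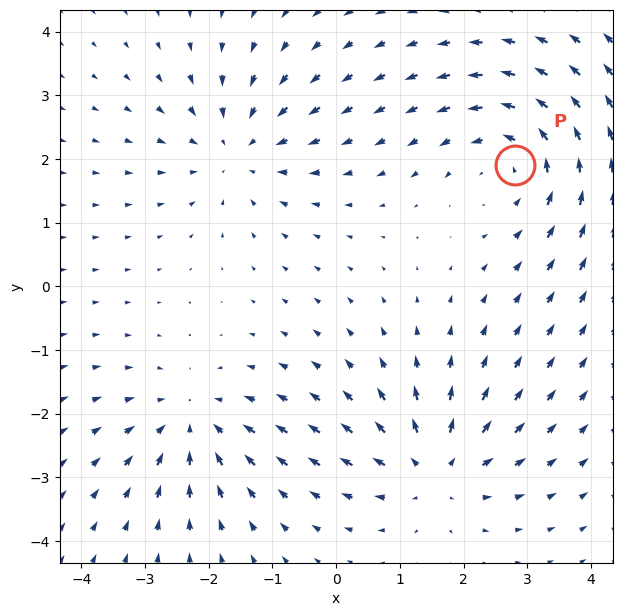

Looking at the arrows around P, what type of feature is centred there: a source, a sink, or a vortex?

At P (2.8, 1.9) the arrows circulate counterclockwise. Divergence ≈0, curl about +4 — near-zero divergence with nonzero curl is a vortex.

vortex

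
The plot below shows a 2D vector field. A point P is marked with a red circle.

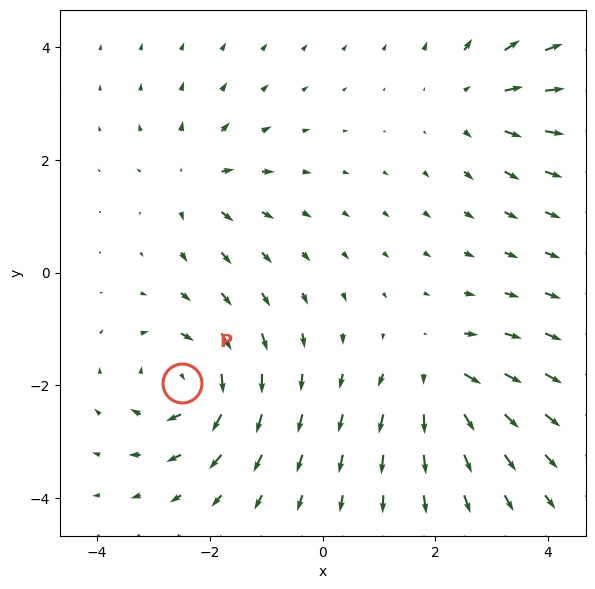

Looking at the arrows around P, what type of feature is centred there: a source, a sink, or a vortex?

vortex

At P (-2.5, -2.0) the arrows circulate clockwise. Divergence ≈0, curl about -6 — near-zero divergence with nonzero curl is a vortex.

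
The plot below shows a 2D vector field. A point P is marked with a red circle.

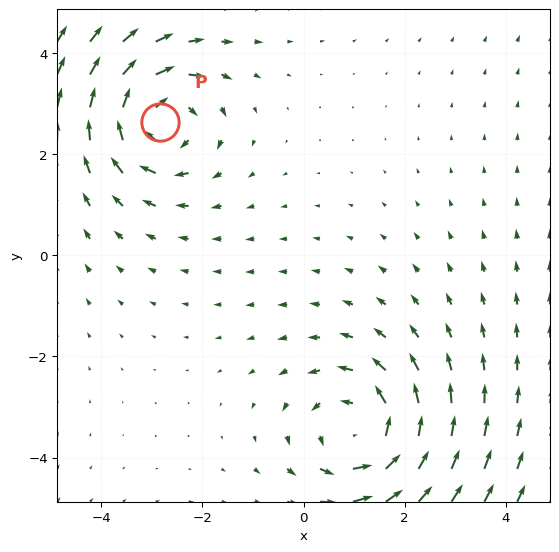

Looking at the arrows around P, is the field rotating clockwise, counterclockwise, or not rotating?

Near P at (-2.8, 2.6) the arrows circulate clockwise. The curl (z-component) there is about -5; negative curl means clockwise rotation.

clockwise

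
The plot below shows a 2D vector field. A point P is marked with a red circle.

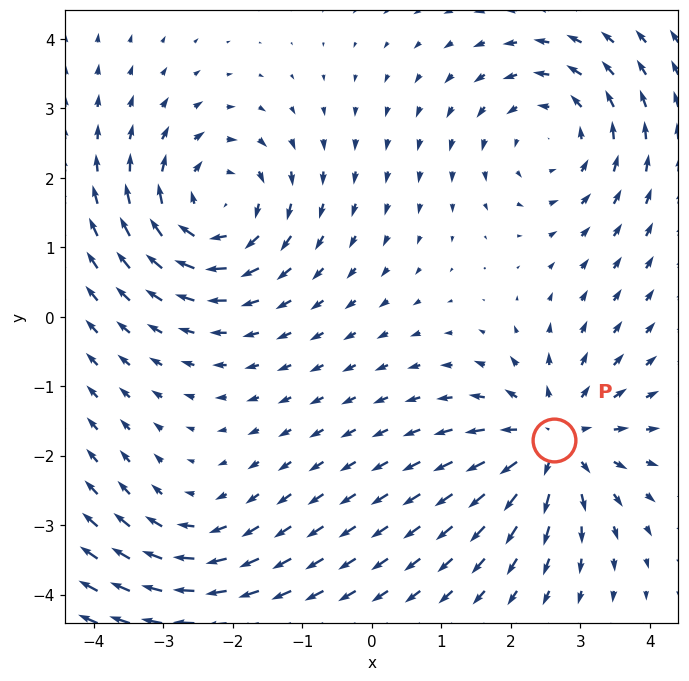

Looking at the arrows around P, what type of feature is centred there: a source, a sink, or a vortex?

At P (2.6, -1.8) the arrows spread outward. Divergence about +5, curl ≈0 — positive divergence with near-zero curl is a source.

source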